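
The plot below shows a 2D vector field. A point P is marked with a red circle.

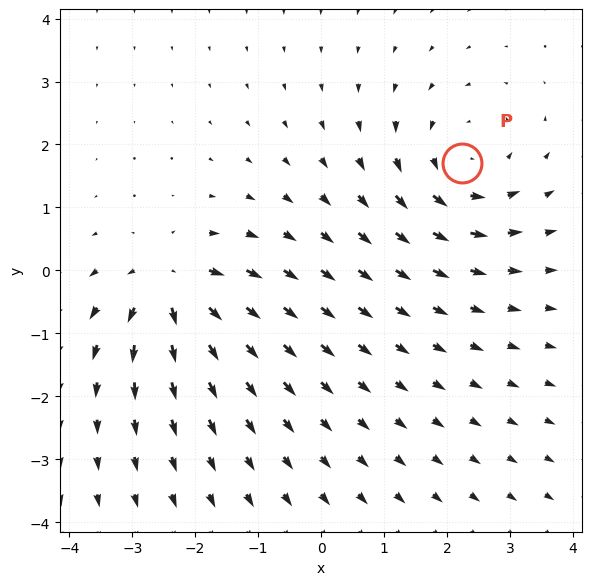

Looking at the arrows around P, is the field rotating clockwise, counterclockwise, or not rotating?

Near P at (2.2, 1.7) the arrows circulate counterclockwise. The curl (z-component) there is about +3; positive curl means counterclockwise rotation.

counterclockwise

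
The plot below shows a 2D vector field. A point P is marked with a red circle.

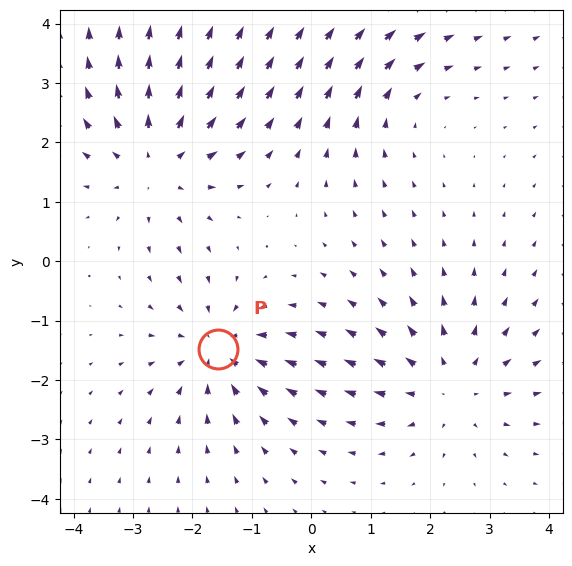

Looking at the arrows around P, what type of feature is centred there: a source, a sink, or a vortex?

At P (-1.6, -1.5) the arrows converge inward. Divergence about -4, curl ≈0 — negative divergence with near-zero curl is a sink.

sink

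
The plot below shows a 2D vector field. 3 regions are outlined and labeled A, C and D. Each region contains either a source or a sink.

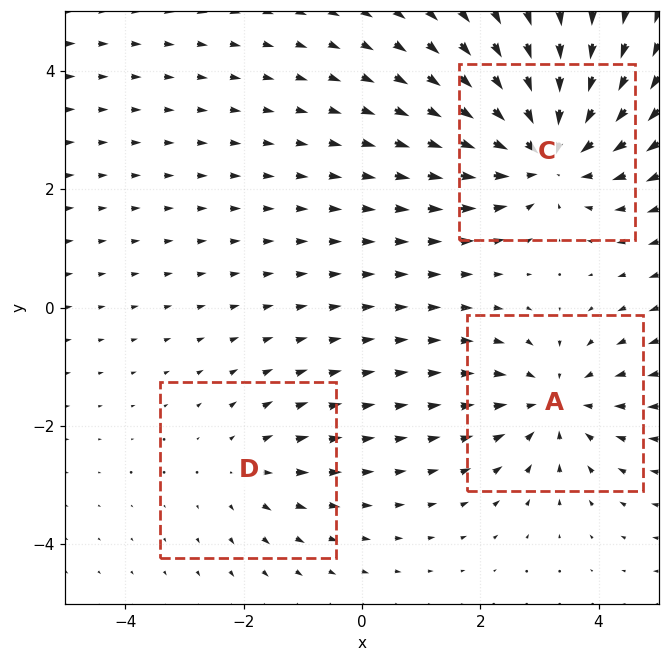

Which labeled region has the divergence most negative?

C

Divergence at each region's feature centre — A: about -3, C: about -4, D: about +2. Region C is most negative.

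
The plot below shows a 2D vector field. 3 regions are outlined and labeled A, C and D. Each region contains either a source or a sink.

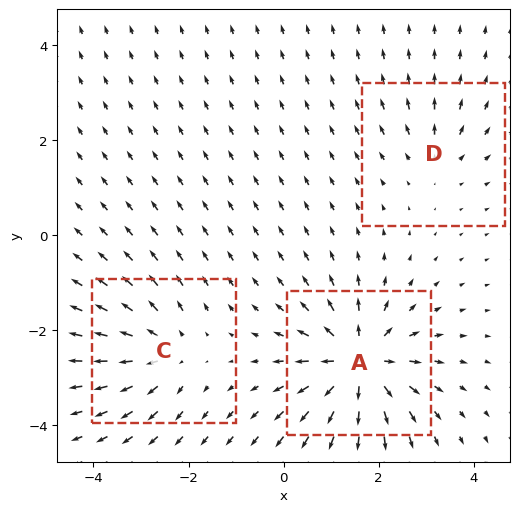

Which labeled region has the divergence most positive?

A

Divergence at each region's feature centre — A: about +6, C: about +4, D: about +2. Region A is most positive.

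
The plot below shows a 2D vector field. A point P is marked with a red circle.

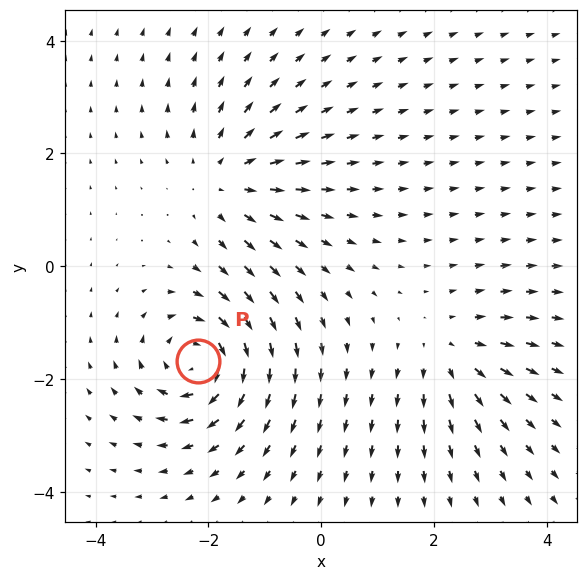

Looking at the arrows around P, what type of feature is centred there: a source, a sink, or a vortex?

At P (-2.2, -1.7) the arrows circulate clockwise. Divergence ≈0, curl about -6 — near-zero divergence with nonzero curl is a vortex.

vortex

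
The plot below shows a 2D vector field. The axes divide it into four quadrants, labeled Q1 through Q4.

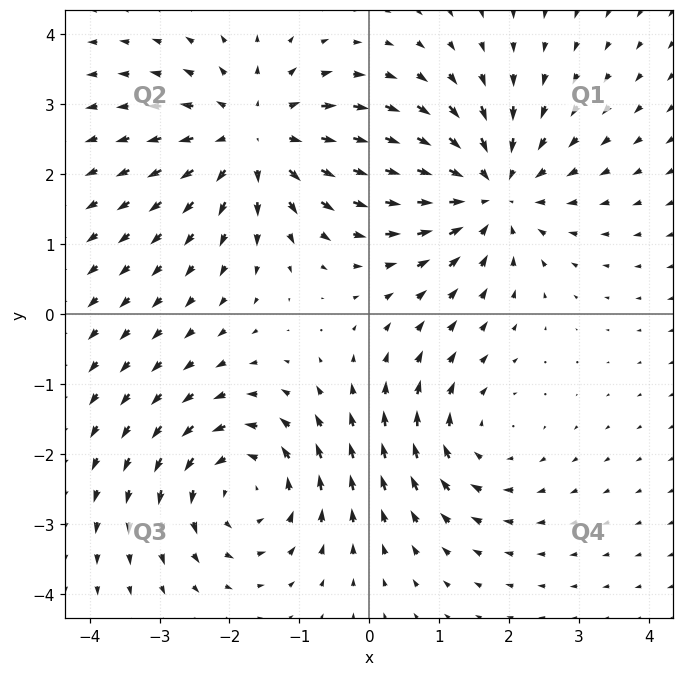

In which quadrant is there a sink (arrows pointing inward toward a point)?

Q1

The sink sits at approximately (1.7, 1.8), which lies in quadrant Q1. The divergence there is about -4, negative as expected for a sink.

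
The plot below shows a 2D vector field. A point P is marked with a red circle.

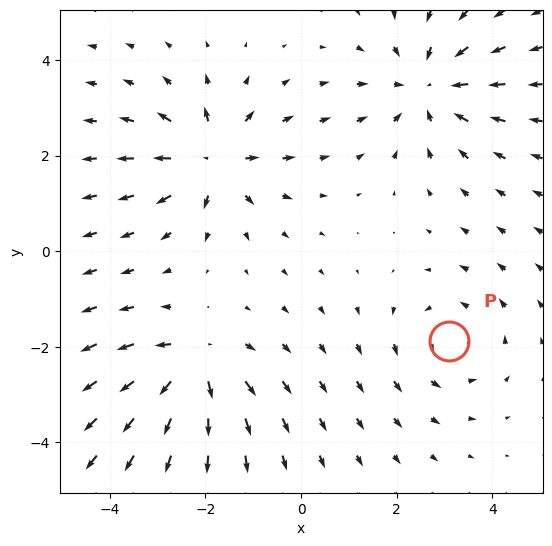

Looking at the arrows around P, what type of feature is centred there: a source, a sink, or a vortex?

vortex

At P (3.1, -1.9) the arrows circulate counterclockwise. Divergence ≈0, curl about +3 — near-zero divergence with nonzero curl is a vortex.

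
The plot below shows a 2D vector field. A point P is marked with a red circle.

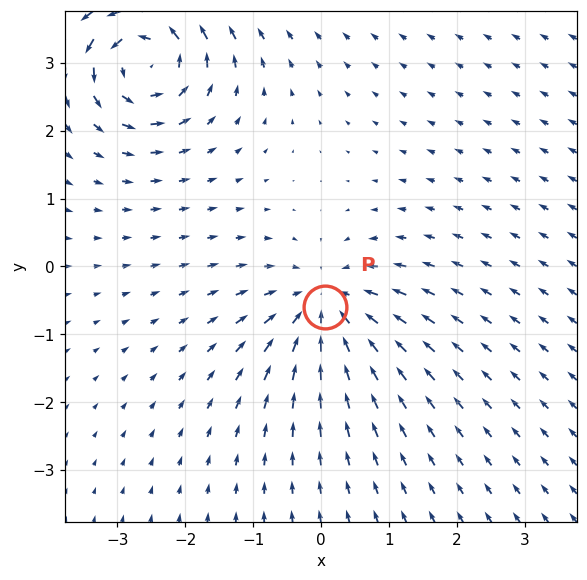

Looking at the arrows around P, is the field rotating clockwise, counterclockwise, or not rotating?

Near P at (0.1, -0.6) the arrows show no circulation. The curl there is ≈0.

not rotating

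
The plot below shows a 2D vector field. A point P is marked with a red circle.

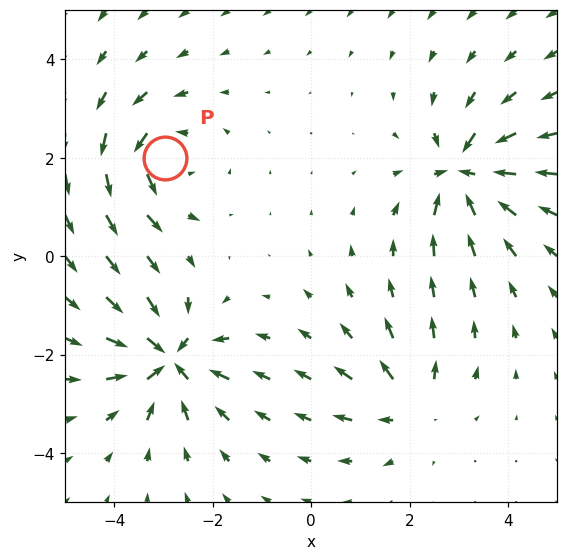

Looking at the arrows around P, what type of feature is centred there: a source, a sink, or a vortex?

At P (-3.0, 2.0) the arrows circulate counterclockwise. Divergence ≈0, curl about +4 — near-zero divergence with nonzero curl is a vortex.

vortex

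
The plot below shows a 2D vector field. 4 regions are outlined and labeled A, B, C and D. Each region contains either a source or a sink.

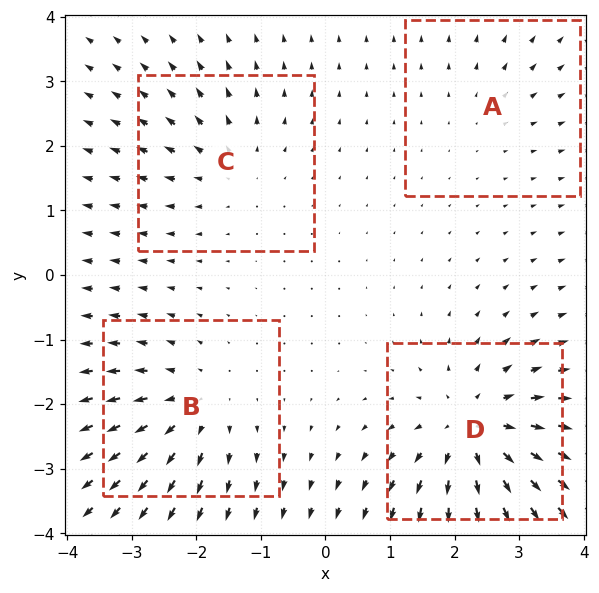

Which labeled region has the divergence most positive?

Divergence at each region's feature centre — A: about +2, B: about +5, C: about +4, D: about +7. Region D is most positive.

D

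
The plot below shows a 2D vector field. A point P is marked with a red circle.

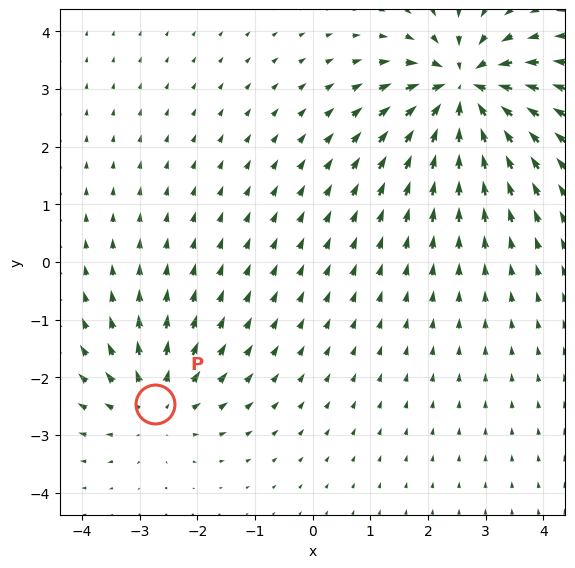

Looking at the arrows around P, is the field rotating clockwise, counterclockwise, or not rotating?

not rotating

Near P at (-2.7, -2.5) the arrows show no circulation. The curl there is ≈0.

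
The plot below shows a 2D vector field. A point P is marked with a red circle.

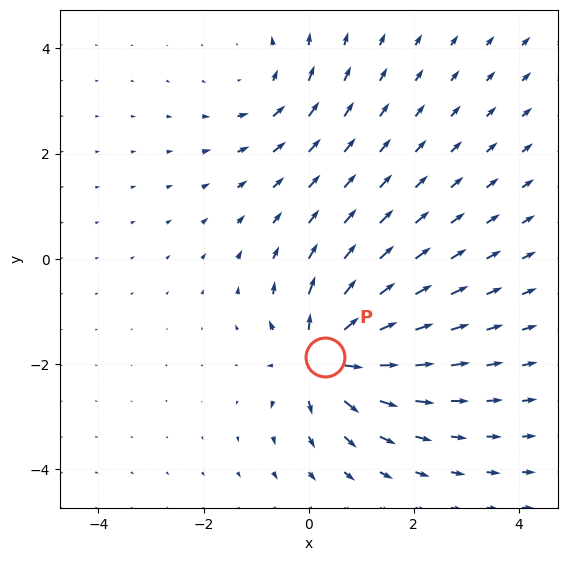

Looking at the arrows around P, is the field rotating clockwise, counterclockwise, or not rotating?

not rotating

Near P at (0.3, -1.9) the arrows show no circulation. The curl there is ≈0.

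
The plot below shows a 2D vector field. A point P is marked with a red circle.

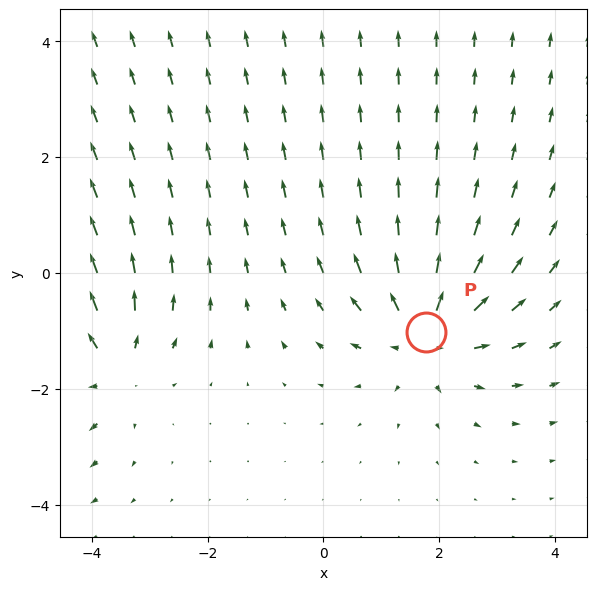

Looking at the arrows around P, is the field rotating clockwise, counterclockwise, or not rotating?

Near P at (1.8, -1.0) the arrows show no circulation. The curl there is ≈0.

not rotating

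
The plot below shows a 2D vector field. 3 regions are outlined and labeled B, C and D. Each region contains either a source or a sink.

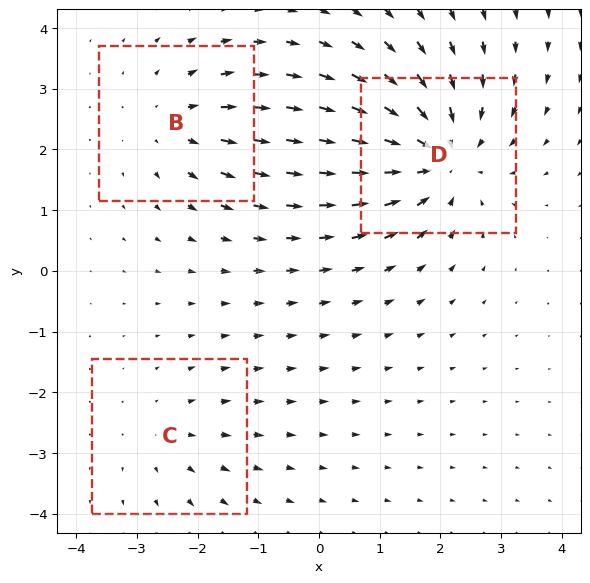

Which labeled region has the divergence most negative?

D

Divergence at each region's feature centre — B: about +3, C: about +2, D: about -5. Region D is most negative.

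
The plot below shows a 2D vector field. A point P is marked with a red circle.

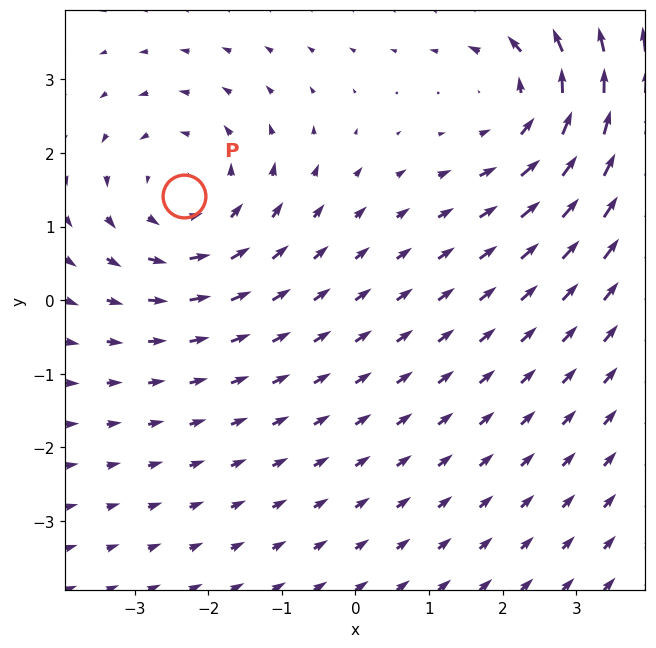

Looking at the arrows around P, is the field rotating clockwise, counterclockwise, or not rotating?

Near P at (-2.3, 1.4) the arrows circulate counterclockwise. The curl (z-component) there is about +3; positive curl means counterclockwise rotation.

counterclockwise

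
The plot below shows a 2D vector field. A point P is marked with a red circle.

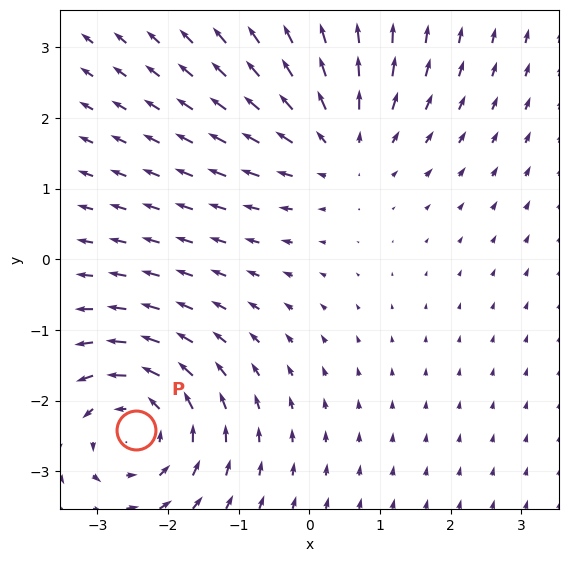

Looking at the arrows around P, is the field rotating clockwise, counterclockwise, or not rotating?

counterclockwise

Near P at (-2.4, -2.4) the arrows circulate counterclockwise. The curl (z-component) there is about +5; positive curl means counterclockwise rotation.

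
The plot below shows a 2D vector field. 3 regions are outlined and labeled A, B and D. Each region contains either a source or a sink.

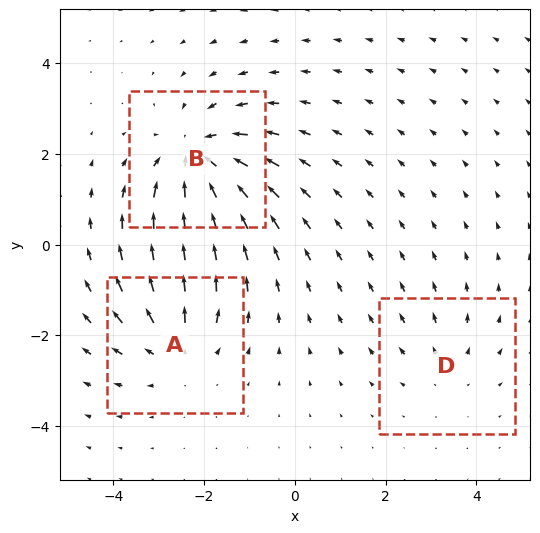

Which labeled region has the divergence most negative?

B

Divergence at each region's feature centre — A: about +3, B: about -4, D: about +2. Region B is most negative.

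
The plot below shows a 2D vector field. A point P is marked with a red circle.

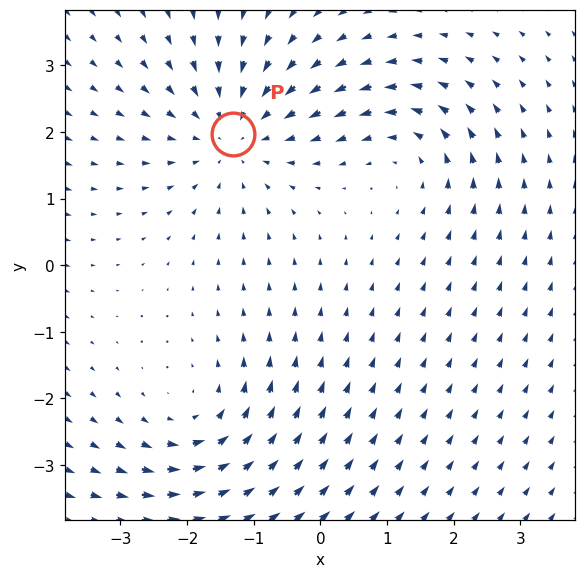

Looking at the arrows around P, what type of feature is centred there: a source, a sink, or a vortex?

At P (-1.3, 2.0) the arrows converge inward. Divergence about -4, curl ≈0 — negative divergence with near-zero curl is a sink.

sink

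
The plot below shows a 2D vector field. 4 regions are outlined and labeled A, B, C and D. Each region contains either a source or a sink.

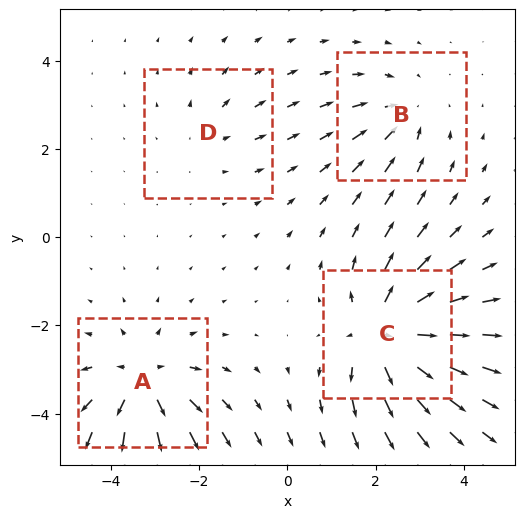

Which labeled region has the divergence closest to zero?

D

Divergence at each region's feature centre — A: about +5, B: about -3, C: about +7, D: about +2. Region D is closest to zero.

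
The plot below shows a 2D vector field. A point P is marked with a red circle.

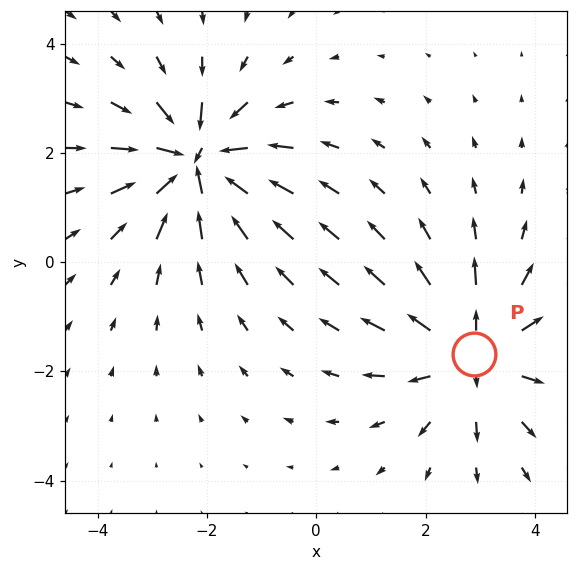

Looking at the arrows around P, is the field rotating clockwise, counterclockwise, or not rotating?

Near P at (2.9, -1.7) the arrows show no circulation. The curl there is ≈0.

not rotating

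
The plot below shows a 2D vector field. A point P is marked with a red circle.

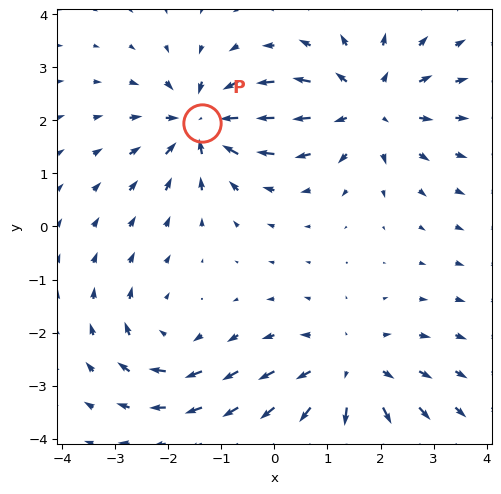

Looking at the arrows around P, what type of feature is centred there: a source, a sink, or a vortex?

At P (-1.4, 1.9) the arrows converge inward. Divergence about -6, curl ≈0 — negative divergence with near-zero curl is a sink.

sink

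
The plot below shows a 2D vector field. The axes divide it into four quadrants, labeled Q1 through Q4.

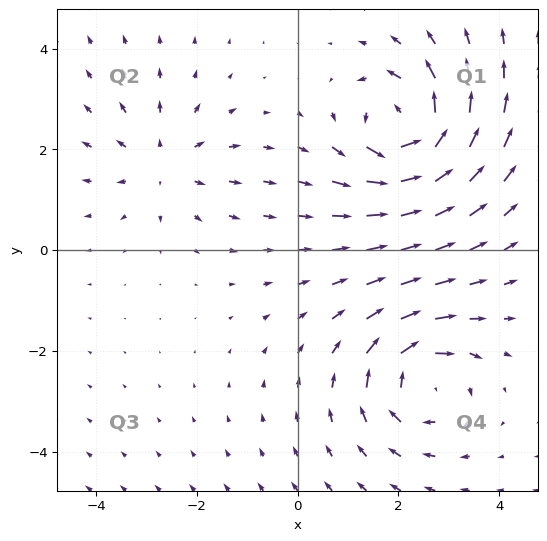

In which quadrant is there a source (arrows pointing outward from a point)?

The source sits at approximately (-2.7, 1.7), which lies in quadrant Q2. The divergence there is about +3, positive as expected for a source.

Q2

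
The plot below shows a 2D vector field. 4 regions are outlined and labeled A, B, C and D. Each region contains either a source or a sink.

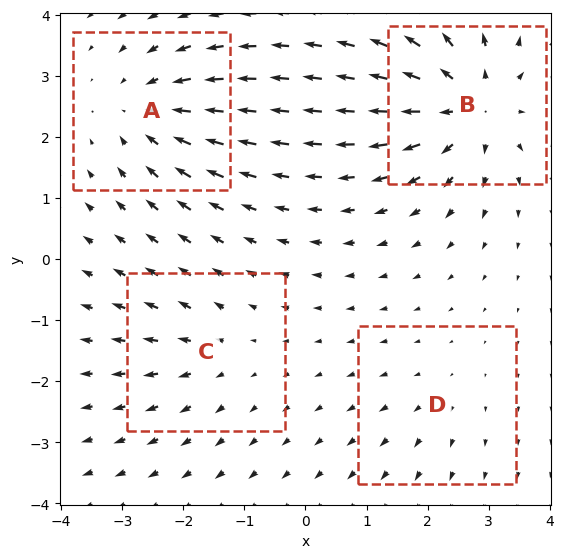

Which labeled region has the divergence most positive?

B

Divergence at each region's feature centre — A: about -5, B: about +7, C: about +3, D: about +2. Region B is most positive.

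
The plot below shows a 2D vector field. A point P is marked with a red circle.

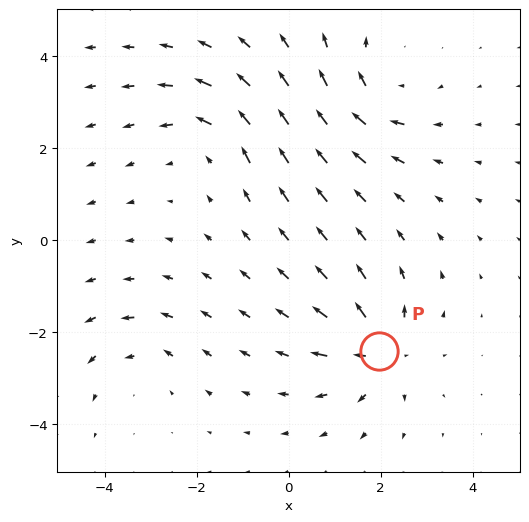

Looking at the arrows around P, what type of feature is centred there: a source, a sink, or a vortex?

source

At P (2.0, -2.4) the arrows spread outward. Divergence about +5, curl ≈0 — positive divergence with near-zero curl is a source.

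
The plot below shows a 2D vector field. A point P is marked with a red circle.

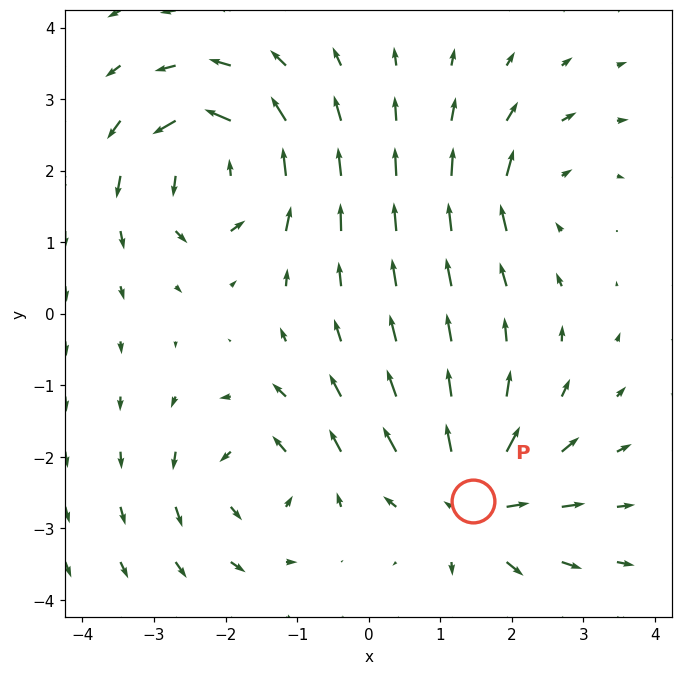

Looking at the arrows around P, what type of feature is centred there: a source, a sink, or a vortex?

source

At P (1.5, -2.6) the arrows spread outward. Divergence about +6, curl ≈0 — positive divergence with near-zero curl is a source.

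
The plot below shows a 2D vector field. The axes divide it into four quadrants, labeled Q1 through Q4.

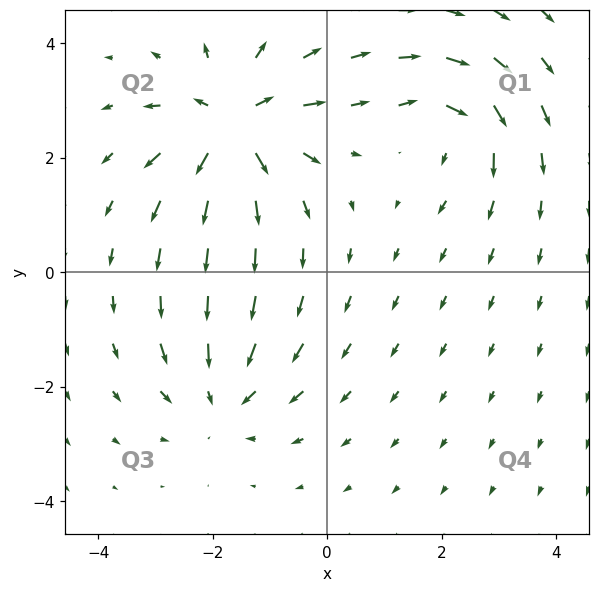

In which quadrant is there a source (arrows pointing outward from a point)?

The source sits at approximately (-1.6, 2.6), which lies in quadrant Q2. The divergence there is about +5, positive as expected for a source.

Q2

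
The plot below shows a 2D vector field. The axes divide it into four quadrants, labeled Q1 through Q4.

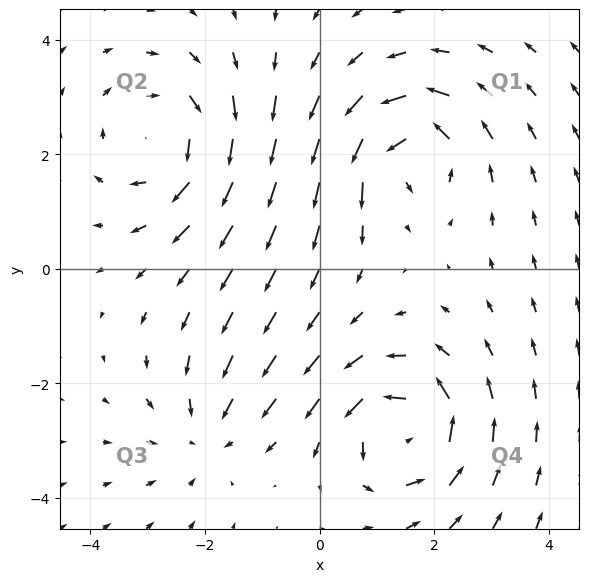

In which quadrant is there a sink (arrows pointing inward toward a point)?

Q3

The sink sits at approximately (-2.0, -2.9), which lies in quadrant Q3. The divergence there is about -3, negative as expected for a sink.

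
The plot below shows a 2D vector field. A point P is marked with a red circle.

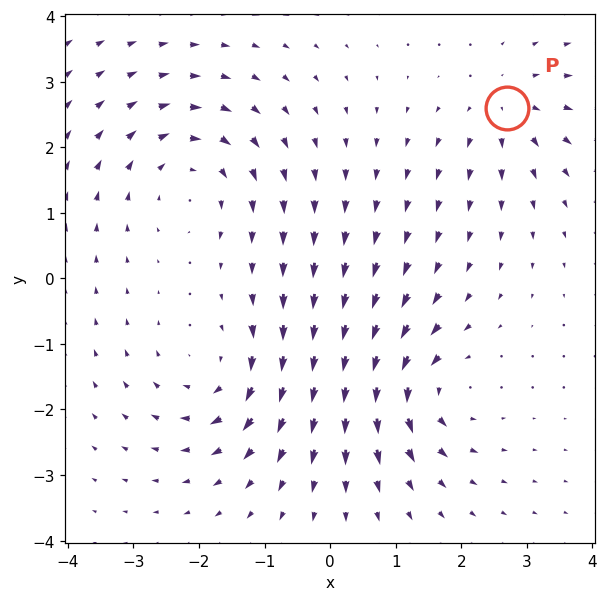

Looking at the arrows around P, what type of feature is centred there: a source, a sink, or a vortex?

At P (2.7, 2.6) the arrows spread outward. Divergence about +4, curl ≈0 — positive divergence with near-zero curl is a source.

source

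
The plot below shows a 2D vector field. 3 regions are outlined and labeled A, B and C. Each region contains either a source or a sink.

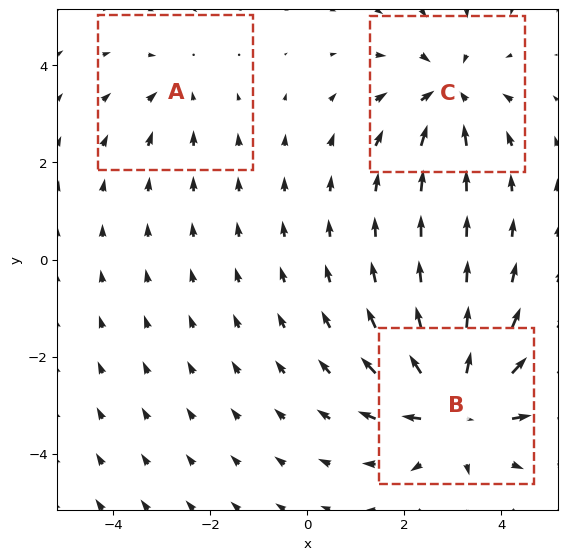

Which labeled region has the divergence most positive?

Divergence at each region's feature centre — A: about -2, B: about +5, C: about -3. Region B is most positive.

B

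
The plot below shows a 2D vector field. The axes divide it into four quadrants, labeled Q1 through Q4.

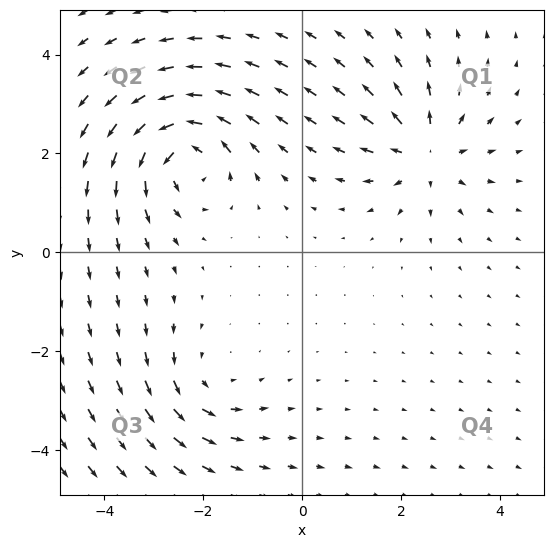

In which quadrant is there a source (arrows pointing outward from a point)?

The source sits at approximately (2.5, 2.0), which lies in quadrant Q1. The divergence there is about +5, positive as expected for a source.

Q1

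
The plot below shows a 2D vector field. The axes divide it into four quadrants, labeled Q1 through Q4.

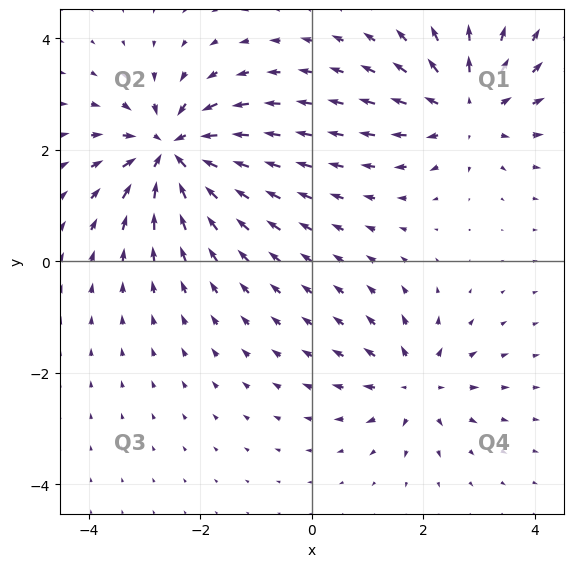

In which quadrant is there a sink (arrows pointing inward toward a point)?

Q2

The sink sits at approximately (-2.5, 2.0), which lies in quadrant Q2. The divergence there is about -6, negative as expected for a sink.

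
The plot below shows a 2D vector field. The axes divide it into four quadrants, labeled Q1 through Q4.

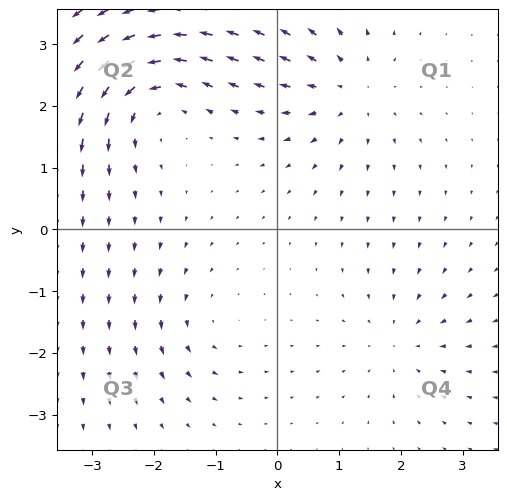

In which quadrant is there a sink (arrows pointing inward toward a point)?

The sink sits at approximately (2.0, -1.8), which lies in quadrant Q4. The divergence there is about -3, negative as expected for a sink.

Q4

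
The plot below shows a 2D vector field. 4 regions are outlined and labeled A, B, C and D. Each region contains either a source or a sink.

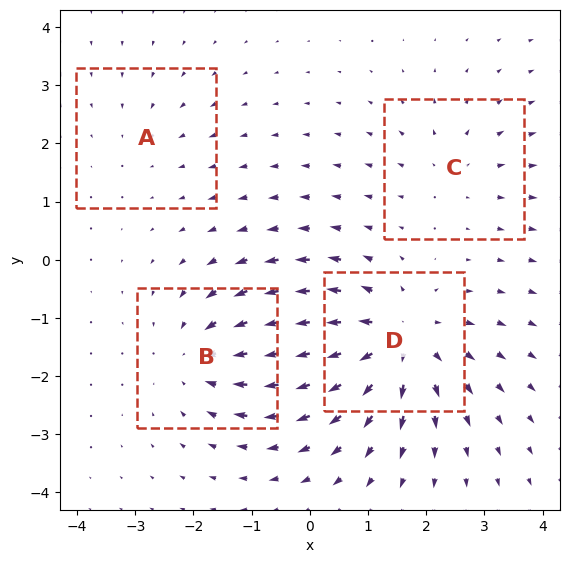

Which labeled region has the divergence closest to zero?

Divergence at each region's feature centre — A: about -2, B: about -4, C: about +3, D: about +6. Region A is closest to zero.

A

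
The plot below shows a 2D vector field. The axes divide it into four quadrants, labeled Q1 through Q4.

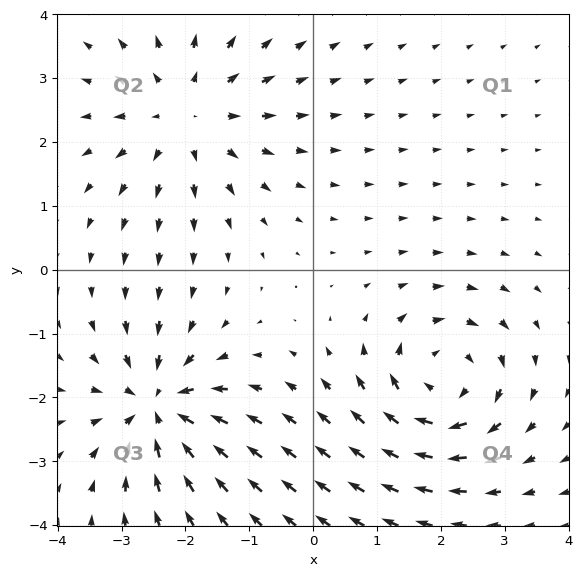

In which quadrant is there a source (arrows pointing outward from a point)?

The source sits at approximately (-2.0, 2.4), which lies in quadrant Q2. The divergence there is about +3, positive as expected for a source.

Q2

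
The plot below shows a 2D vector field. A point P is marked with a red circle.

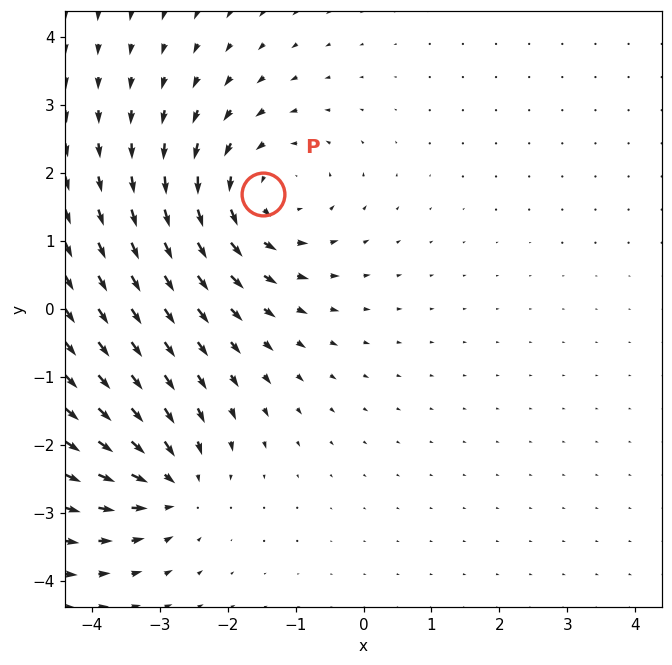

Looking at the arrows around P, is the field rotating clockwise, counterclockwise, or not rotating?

counterclockwise

Near P at (-1.5, 1.7) the arrows circulate counterclockwise. The curl (z-component) there is about +4; positive curl means counterclockwise rotation.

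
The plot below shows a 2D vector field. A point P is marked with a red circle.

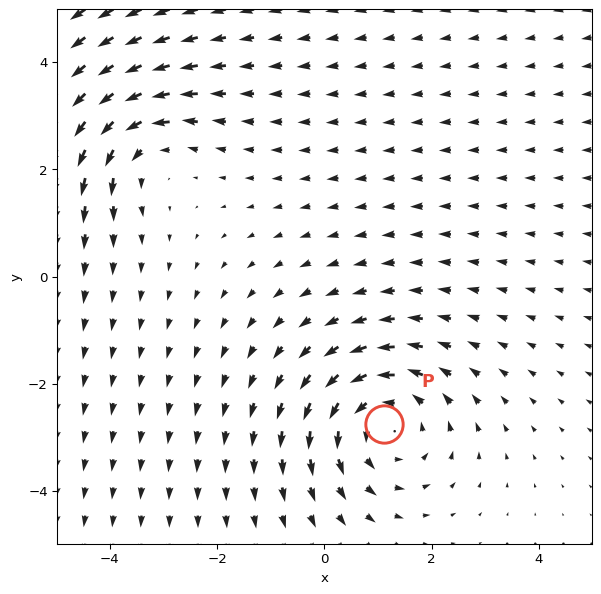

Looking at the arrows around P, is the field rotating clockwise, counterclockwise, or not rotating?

counterclockwise

Near P at (1.1, -2.8) the arrows circulate counterclockwise. The curl (z-component) there is about +4; positive curl means counterclockwise rotation.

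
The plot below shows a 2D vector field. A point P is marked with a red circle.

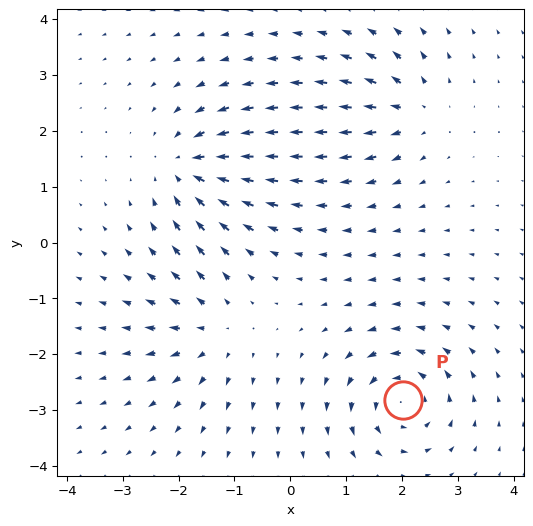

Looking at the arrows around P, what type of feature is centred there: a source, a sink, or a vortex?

vortex

At P (2.0, -2.8) the arrows circulate counterclockwise. Divergence ≈0, curl about +7 — near-zero divergence with nonzero curl is a vortex.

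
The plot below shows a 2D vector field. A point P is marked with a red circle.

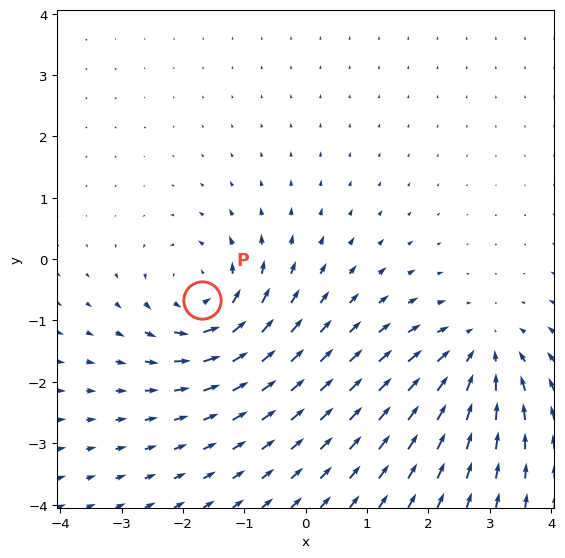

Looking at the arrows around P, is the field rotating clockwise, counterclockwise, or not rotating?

Near P at (-1.7, -0.7) the arrows circulate counterclockwise. The curl (z-component) there is about +4; positive curl means counterclockwise rotation.

counterclockwise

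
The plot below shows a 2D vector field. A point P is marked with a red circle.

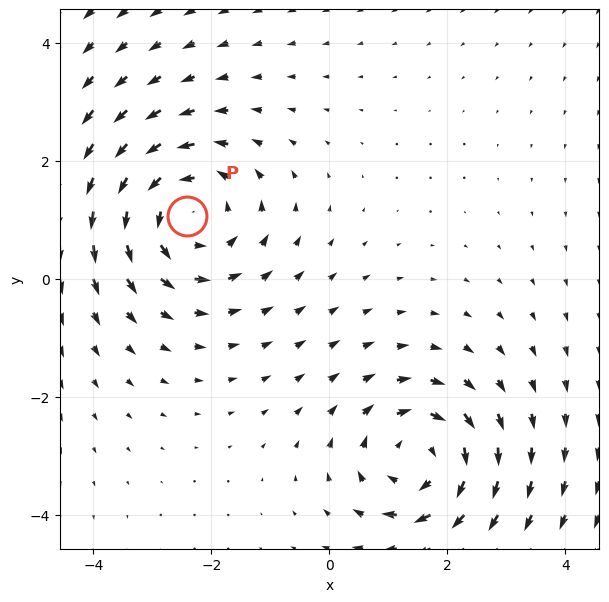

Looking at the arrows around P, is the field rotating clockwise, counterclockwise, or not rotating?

Near P at (-2.4, 1.1) the arrows circulate counterclockwise. The curl (z-component) there is about +4; positive curl means counterclockwise rotation.

counterclockwise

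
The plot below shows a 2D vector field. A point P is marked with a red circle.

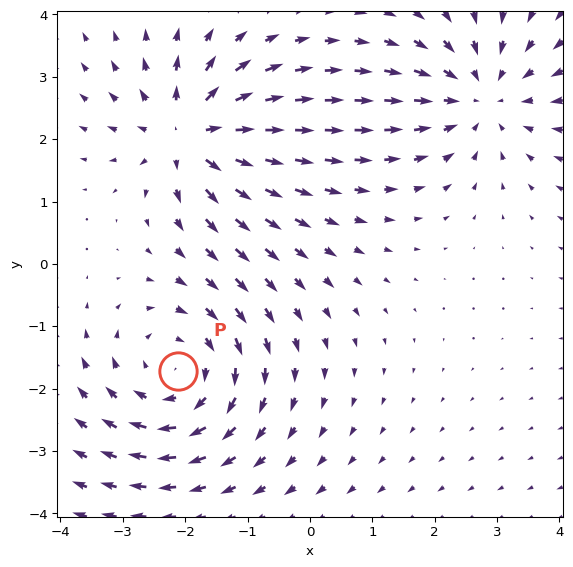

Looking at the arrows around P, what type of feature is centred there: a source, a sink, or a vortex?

vortex

At P (-2.1, -1.7) the arrows circulate clockwise. Divergence ≈0, curl about -3 — near-zero divergence with nonzero curl is a vortex.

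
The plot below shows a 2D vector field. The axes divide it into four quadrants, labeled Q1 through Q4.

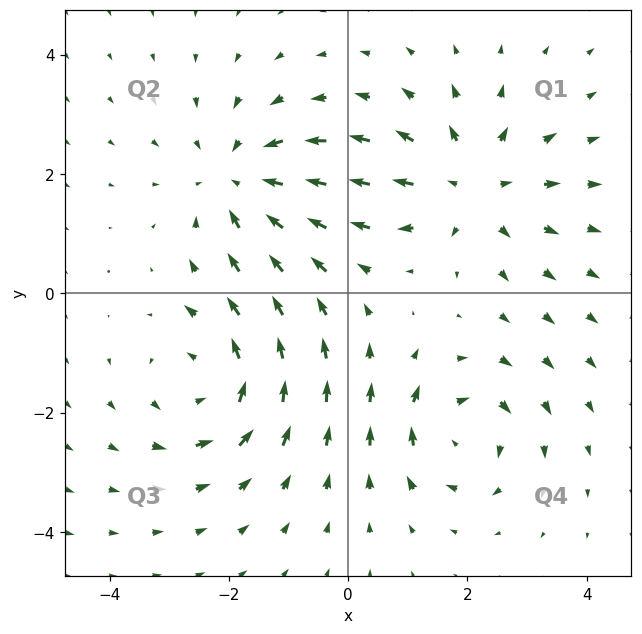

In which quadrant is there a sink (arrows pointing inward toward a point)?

The sink sits at approximately (-1.8, 1.9), which lies in quadrant Q2. The divergence there is about -4, negative as expected for a sink.

Q2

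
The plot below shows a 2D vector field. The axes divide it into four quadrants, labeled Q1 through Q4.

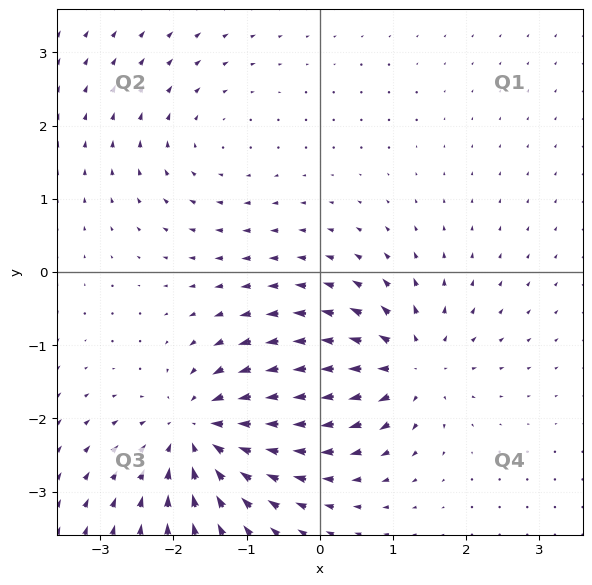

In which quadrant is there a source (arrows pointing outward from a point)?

Q4

The source sits at approximately (1.2, -1.3), which lies in quadrant Q4. The divergence there is about +5, positive as expected for a source.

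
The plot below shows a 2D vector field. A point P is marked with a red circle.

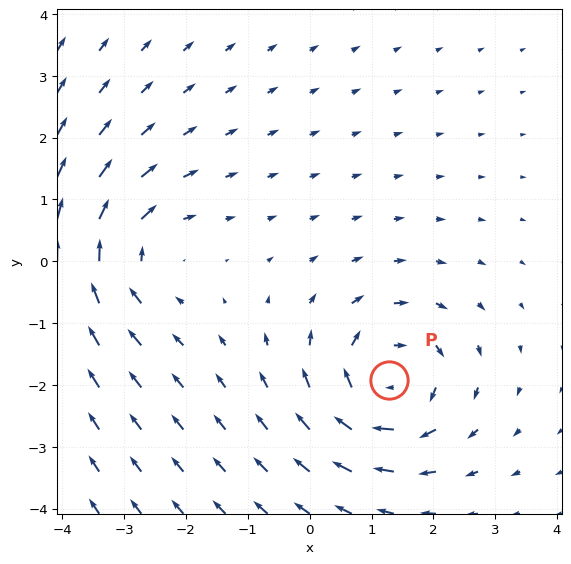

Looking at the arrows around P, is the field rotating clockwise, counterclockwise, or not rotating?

Near P at (1.3, -1.9) the arrows circulate clockwise. The curl (z-component) there is about -5; negative curl means clockwise rotation.

clockwise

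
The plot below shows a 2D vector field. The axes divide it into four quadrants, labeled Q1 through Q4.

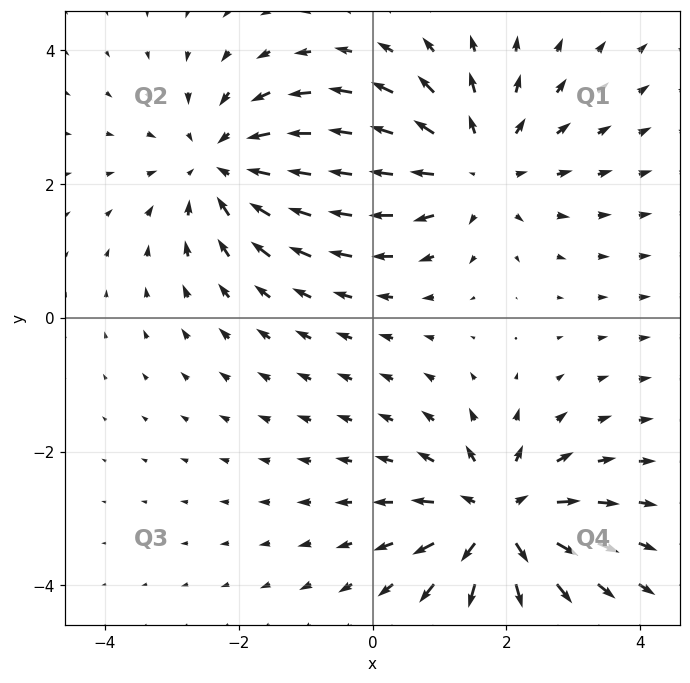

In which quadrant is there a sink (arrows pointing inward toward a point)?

The sink sits at approximately (-2.2, 2.3), which lies in quadrant Q2. The divergence there is about -4, negative as expected for a sink.

Q2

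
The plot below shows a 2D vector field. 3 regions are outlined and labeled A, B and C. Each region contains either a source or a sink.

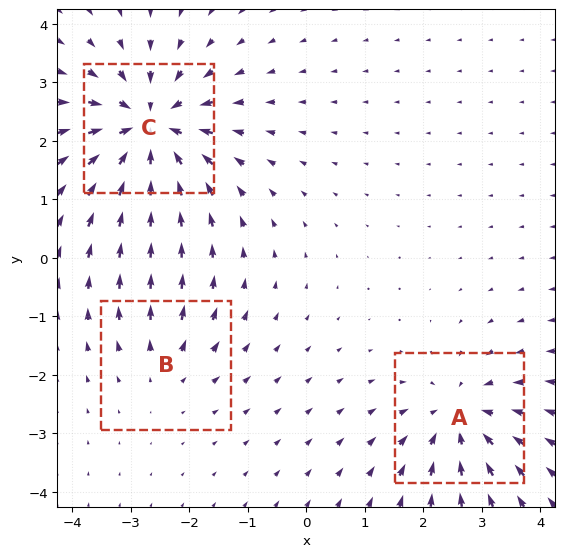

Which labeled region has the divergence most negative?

Divergence at each region's feature centre — A: about -4, B: about +2, C: about -5. Region C is most negative.

C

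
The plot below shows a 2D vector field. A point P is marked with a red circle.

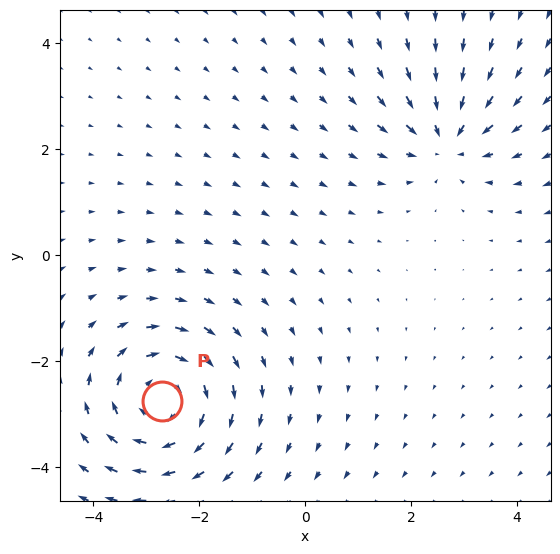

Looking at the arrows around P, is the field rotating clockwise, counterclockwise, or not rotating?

clockwise

Near P at (-2.7, -2.7) the arrows circulate clockwise. The curl (z-component) there is about -4; negative curl means clockwise rotation.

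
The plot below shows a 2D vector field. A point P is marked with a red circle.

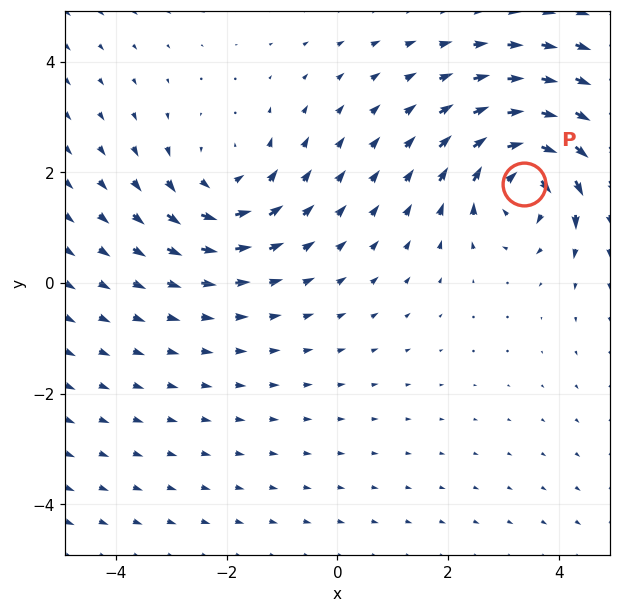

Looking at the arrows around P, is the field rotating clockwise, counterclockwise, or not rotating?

clockwise

Near P at (3.4, 1.8) the arrows circulate clockwise. The curl (z-component) there is about -5; negative curl means clockwise rotation.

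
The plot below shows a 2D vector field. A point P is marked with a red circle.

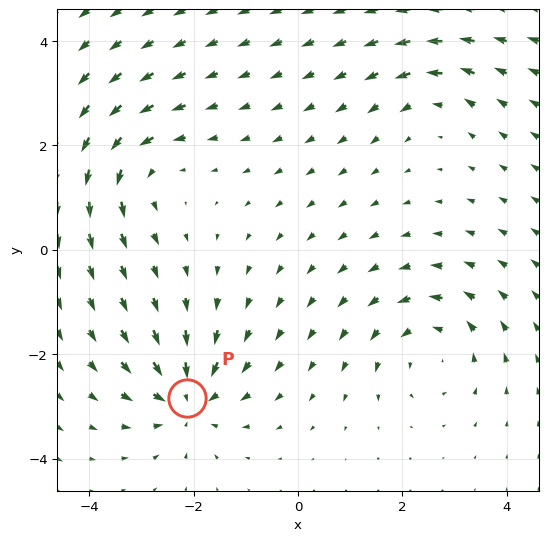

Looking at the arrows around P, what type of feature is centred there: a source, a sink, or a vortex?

At P (-2.1, -2.8) the arrows converge inward. Divergence about -6, curl ≈0 — negative divergence with near-zero curl is a sink.

sink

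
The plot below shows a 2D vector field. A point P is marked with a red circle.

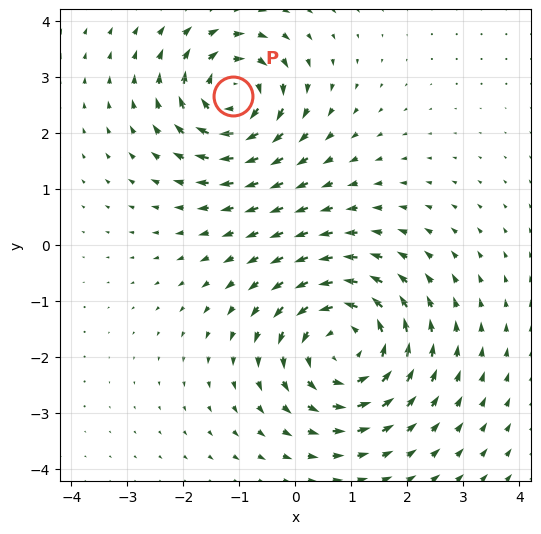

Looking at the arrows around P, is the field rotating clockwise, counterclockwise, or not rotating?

clockwise

Near P at (-1.1, 2.7) the arrows circulate clockwise. The curl (z-component) there is about -5; negative curl means clockwise rotation.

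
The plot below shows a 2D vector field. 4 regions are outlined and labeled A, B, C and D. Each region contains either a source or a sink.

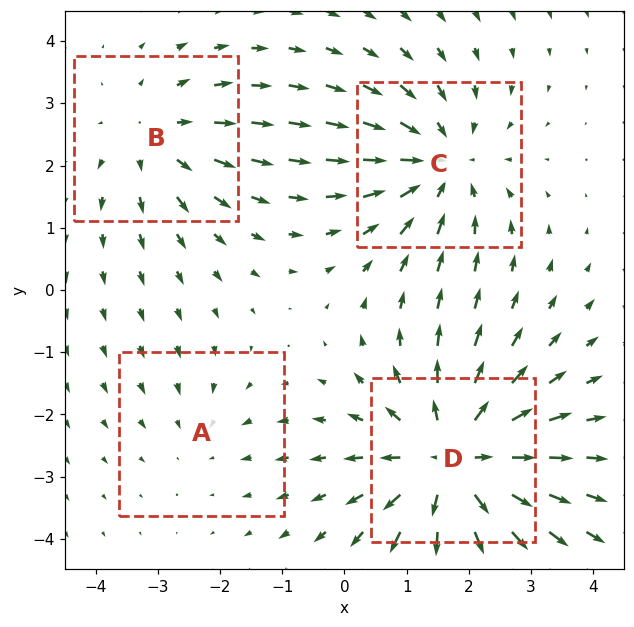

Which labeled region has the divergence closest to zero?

A

Divergence at each region's feature centre — A: about -2, B: about +3, C: about -4, D: about +6. Region A is closest to zero.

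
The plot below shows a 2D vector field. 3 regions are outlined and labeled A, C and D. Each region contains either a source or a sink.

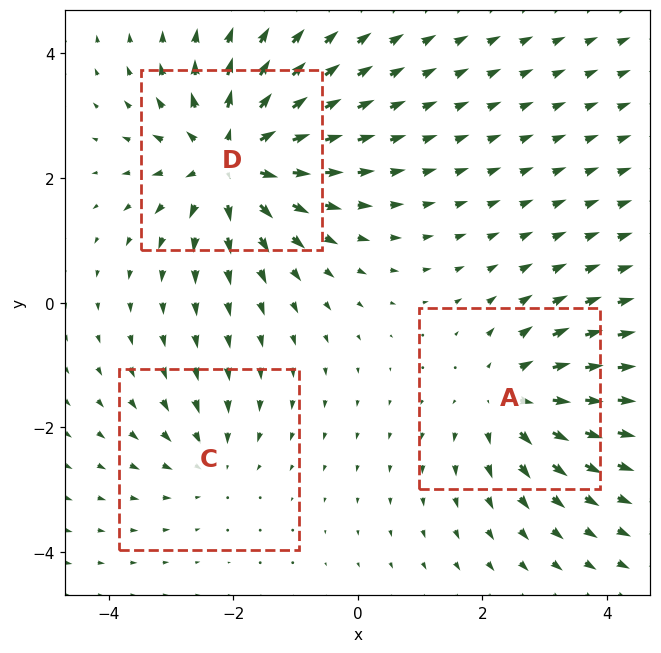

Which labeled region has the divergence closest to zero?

C

Divergence at each region's feature centre — A: about +3, C: about -2, D: about +5. Region C is closest to zero.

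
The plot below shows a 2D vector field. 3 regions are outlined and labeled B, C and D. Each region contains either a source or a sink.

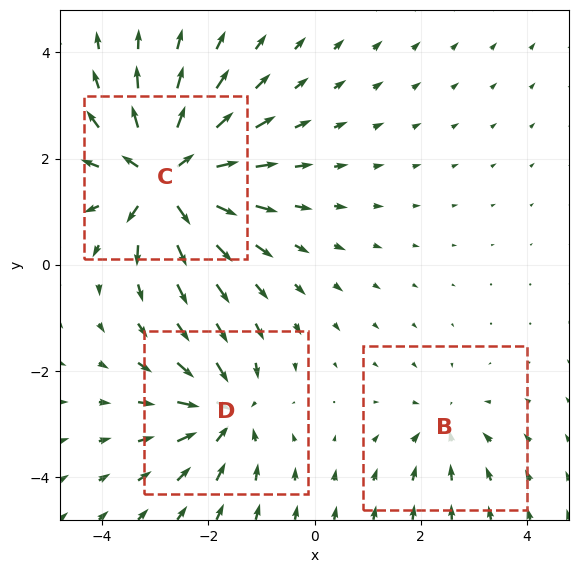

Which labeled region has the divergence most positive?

C

Divergence at each region's feature centre — B: about -2, C: about +6, D: about -4. Region C is most positive.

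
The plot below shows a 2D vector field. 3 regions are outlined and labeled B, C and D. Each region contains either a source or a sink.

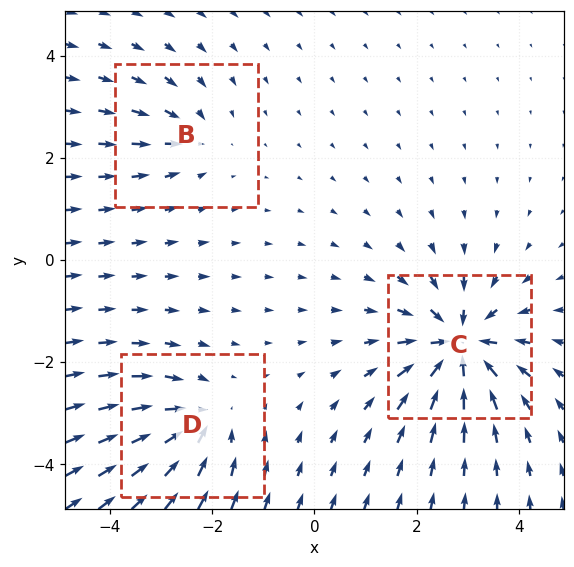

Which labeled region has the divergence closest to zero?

Divergence at each region's feature centre — B: about -2, C: about -6, D: about -4. Region B is closest to zero.

B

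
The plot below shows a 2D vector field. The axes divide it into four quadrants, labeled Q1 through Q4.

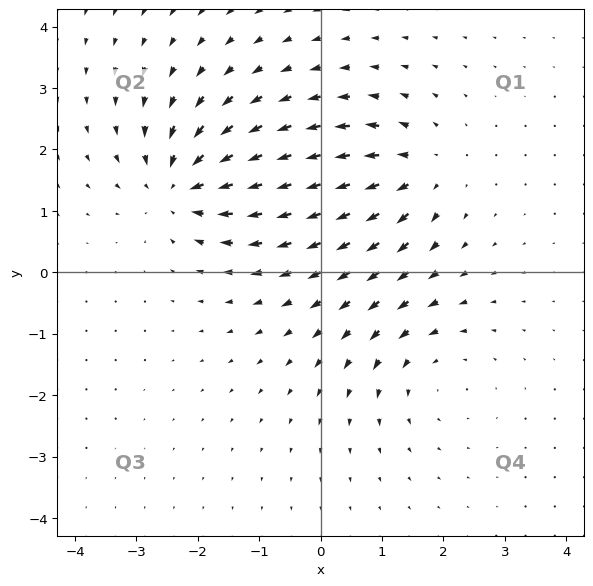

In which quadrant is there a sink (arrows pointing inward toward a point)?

The sink sits at approximately (-2.3, 1.4), which lies in quadrant Q2. The divergence there is about -4, negative as expected for a sink.

Q2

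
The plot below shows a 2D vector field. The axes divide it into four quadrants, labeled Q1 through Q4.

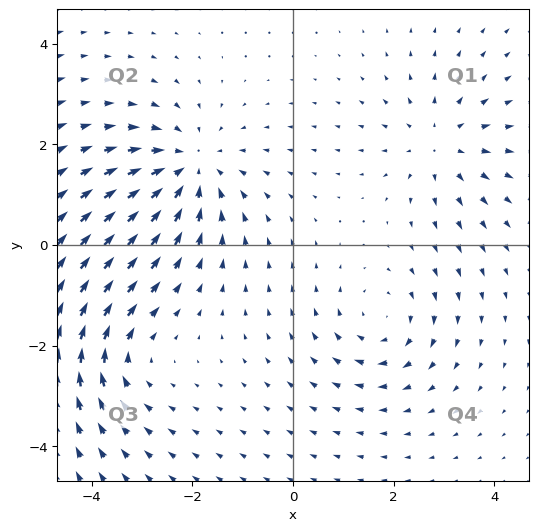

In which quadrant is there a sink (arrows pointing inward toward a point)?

The sink sits at approximately (-2.1, 1.5), which lies in quadrant Q2. The divergence there is about -4, negative as expected for a sink.

Q2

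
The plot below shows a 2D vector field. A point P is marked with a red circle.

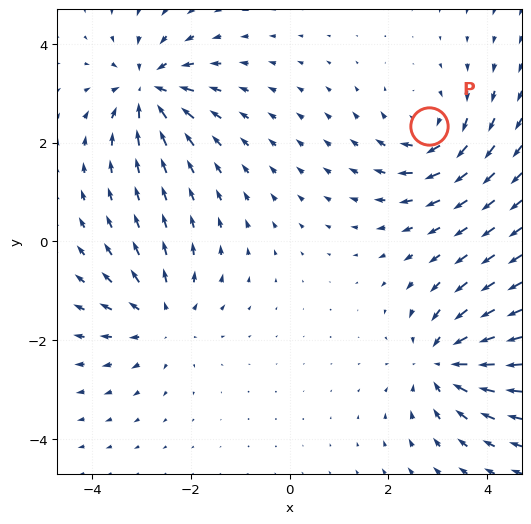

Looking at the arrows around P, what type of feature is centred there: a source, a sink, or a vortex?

At P (2.8, 2.3) the arrows circulate clockwise. Divergence ≈0, curl about -3 — near-zero divergence with nonzero curl is a vortex.

vortex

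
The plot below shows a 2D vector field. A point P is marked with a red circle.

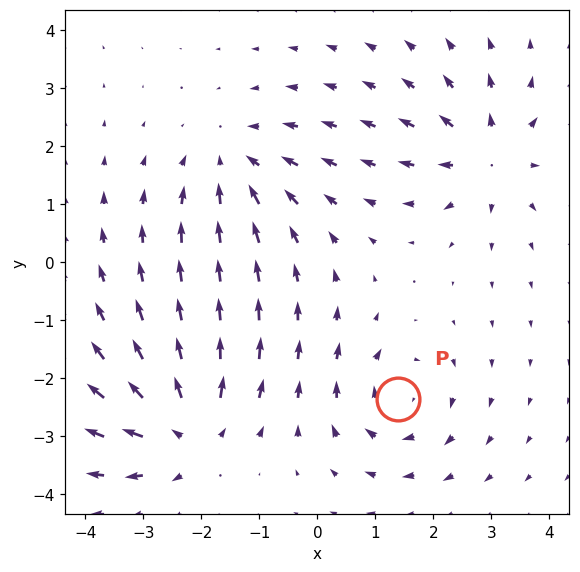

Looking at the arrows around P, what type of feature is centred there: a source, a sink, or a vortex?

vortex

At P (1.4, -2.4) the arrows circulate clockwise. Divergence ≈0, curl about -3 — near-zero divergence with nonzero curl is a vortex.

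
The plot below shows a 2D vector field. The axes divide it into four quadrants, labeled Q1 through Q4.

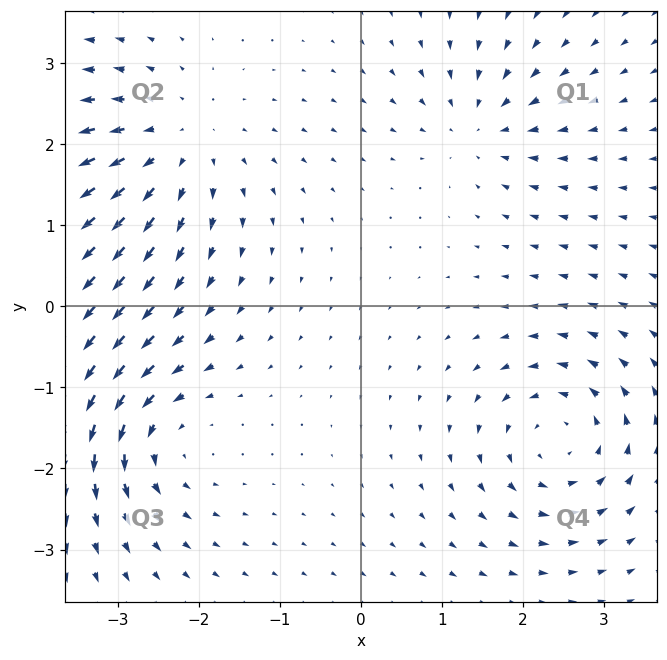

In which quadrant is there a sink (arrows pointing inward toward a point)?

The sink sits at approximately (1.5, 2.2), which lies in quadrant Q1. The divergence there is about -4, negative as expected for a sink.

Q1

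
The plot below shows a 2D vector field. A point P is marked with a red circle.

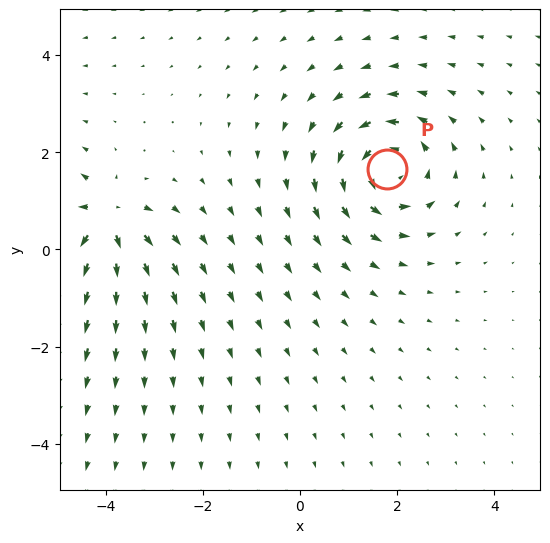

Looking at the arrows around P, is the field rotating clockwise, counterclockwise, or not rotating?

counterclockwise

Near P at (1.8, 1.7) the arrows circulate counterclockwise. The curl (z-component) there is about +5; positive curl means counterclockwise rotation.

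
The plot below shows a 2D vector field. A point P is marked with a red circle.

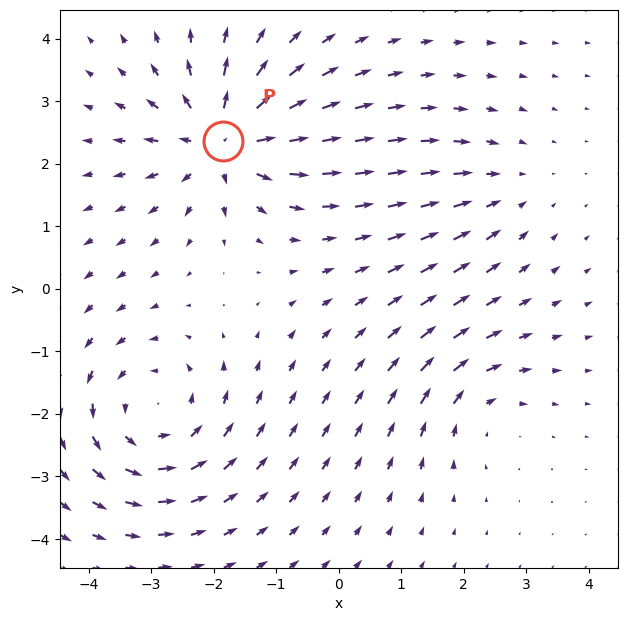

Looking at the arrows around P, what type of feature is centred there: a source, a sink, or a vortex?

At P (-1.9, 2.4) the arrows spread outward. Divergence about +6, curl ≈0 — positive divergence with near-zero curl is a source.

source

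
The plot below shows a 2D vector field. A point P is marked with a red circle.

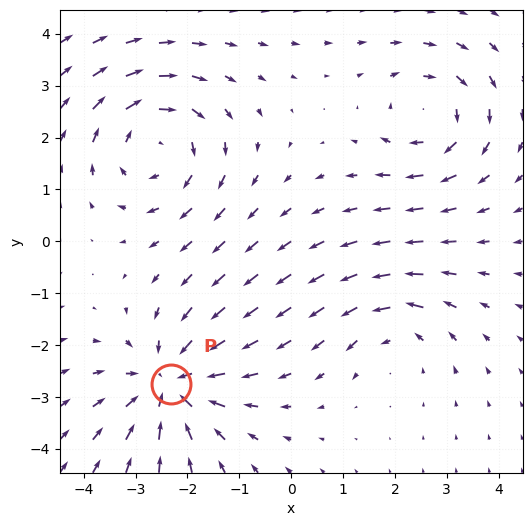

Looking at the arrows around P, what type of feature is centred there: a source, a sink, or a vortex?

sink

At P (-2.3, -2.7) the arrows converge inward. Divergence about -5, curl ≈0 — negative divergence with near-zero curl is a sink.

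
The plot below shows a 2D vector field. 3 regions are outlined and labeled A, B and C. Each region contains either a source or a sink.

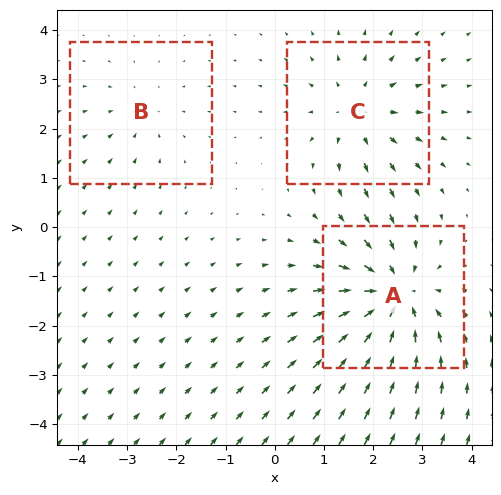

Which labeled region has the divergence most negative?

Divergence at each region's feature centre — A: about -5, B: about -2, C: about +3. Region A is most negative.

A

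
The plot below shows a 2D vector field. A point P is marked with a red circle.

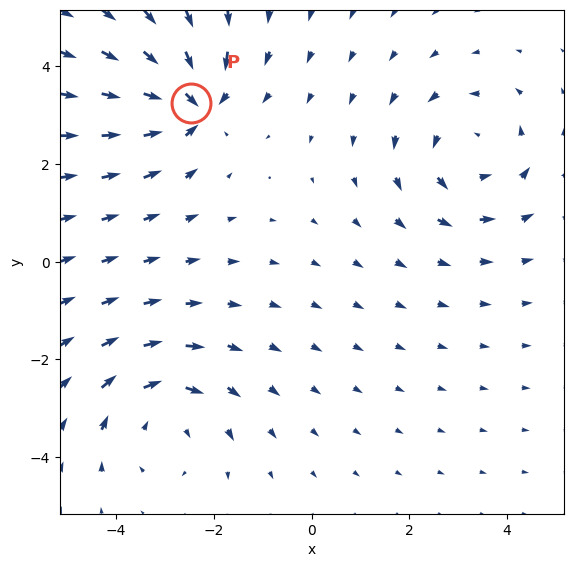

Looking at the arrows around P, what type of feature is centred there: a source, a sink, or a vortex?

At P (-2.5, 3.2) the arrows converge inward. Divergence about -6, curl ≈0 — negative divergence with near-zero curl is a sink.

sink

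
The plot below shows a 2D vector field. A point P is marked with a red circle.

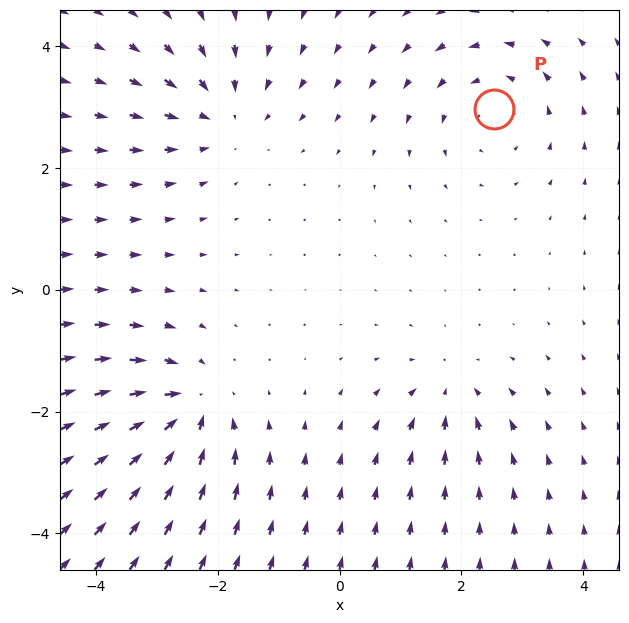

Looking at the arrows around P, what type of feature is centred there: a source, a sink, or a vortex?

At P (2.5, 3.0) the arrows circulate counterclockwise. Divergence ≈0, curl about +3 — near-zero divergence with nonzero curl is a vortex.

vortex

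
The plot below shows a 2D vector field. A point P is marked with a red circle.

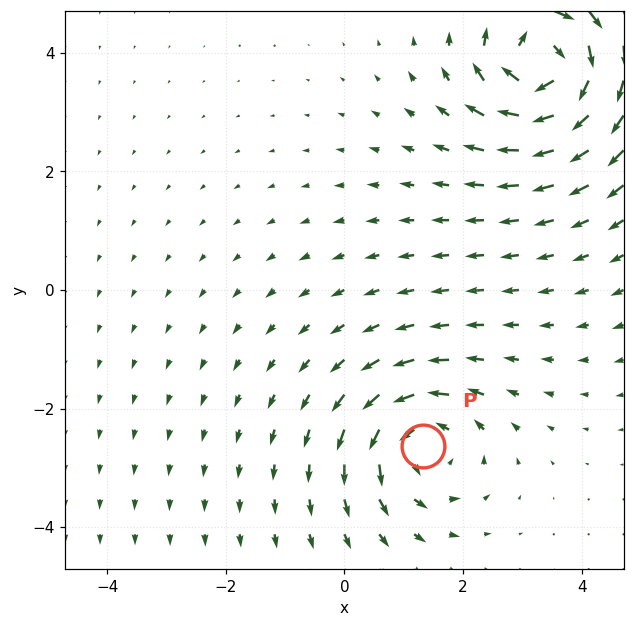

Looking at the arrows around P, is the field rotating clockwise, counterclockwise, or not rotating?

Near P at (1.3, -2.6) the arrows circulate counterclockwise. The curl (z-component) there is about +3; positive curl means counterclockwise rotation.

counterclockwise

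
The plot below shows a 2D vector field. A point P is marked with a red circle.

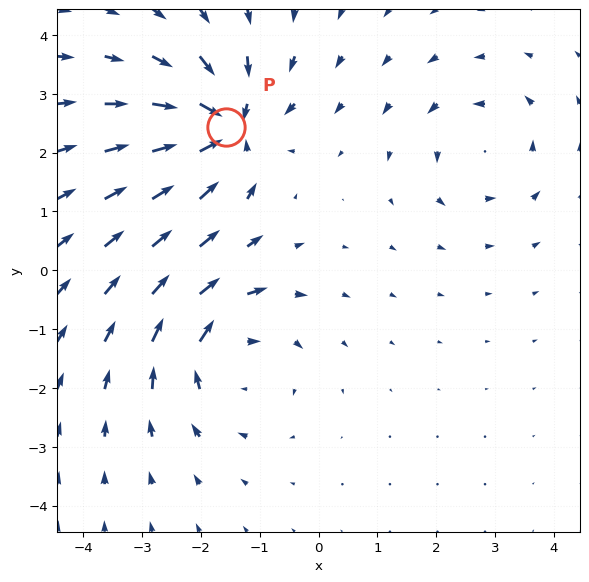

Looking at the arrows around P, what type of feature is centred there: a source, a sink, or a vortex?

sink

At P (-1.6, 2.4) the arrows converge inward. Divergence about -6, curl ≈0 — negative divergence with near-zero curl is a sink.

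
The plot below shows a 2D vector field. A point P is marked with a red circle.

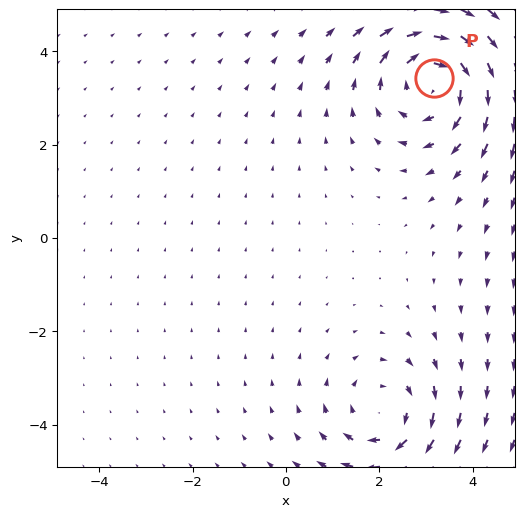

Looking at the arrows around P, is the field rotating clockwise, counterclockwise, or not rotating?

Near P at (3.2, 3.4) the arrows circulate clockwise. The curl (z-component) there is about -4; negative curl means clockwise rotation.

clockwise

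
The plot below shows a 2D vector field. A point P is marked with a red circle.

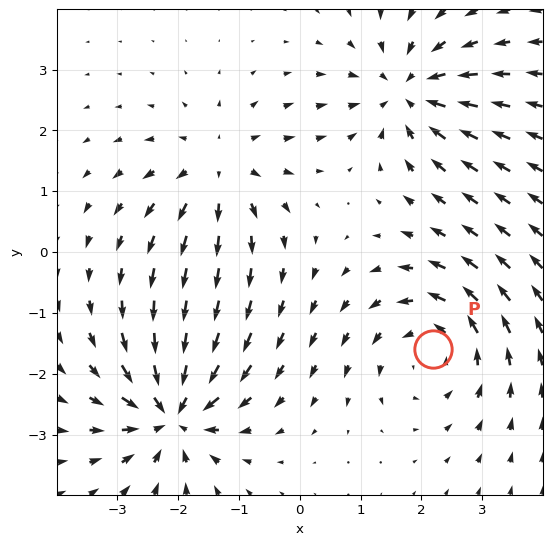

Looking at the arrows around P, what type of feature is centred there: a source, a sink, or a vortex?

At P (2.2, -1.6) the arrows circulate counterclockwise. Divergence ≈0, curl about +4 — near-zero divergence with nonzero curl is a vortex.

vortex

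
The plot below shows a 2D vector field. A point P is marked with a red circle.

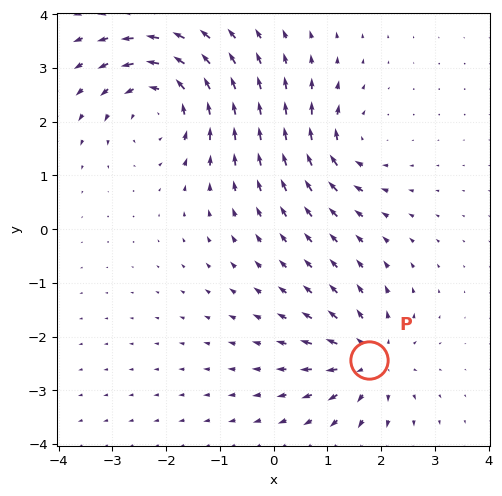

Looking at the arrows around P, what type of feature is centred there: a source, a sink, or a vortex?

source

At P (1.8, -2.4) the arrows spread outward. Divergence about +4, curl ≈0 — positive divergence with near-zero curl is a source.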